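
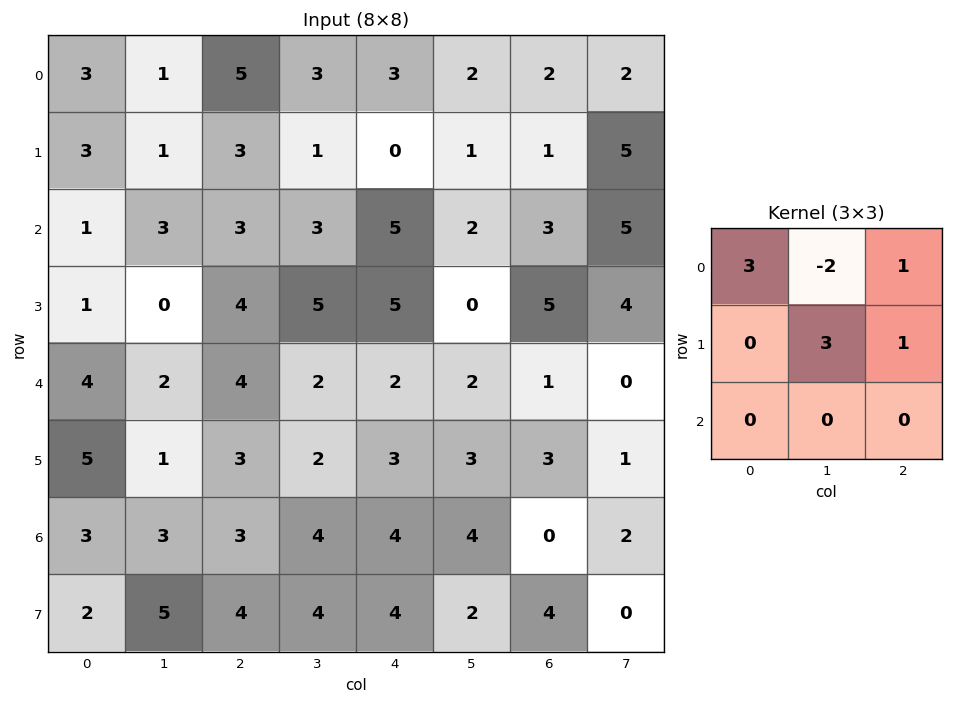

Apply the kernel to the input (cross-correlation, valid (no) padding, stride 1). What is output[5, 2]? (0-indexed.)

The receptive field on the input at this output position is [3 2 3 / 3 4 4 / 4 4 4]. Elementwise product with the kernel and sum: 3·3 + 2·-2 + 3·1 + 4·3 + 4·1.

24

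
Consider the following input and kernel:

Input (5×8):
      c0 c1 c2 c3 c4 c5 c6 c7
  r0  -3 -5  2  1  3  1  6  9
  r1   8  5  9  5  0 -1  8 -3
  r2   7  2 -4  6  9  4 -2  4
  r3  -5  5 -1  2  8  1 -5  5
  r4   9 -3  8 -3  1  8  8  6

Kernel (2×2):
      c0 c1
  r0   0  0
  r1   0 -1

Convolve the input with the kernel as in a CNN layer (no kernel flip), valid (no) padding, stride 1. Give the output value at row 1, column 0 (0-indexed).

The receptive field on the input at this output position is [8 5 / 7 2]. Elementwise product with the kernel and sum: 2·-1.

-2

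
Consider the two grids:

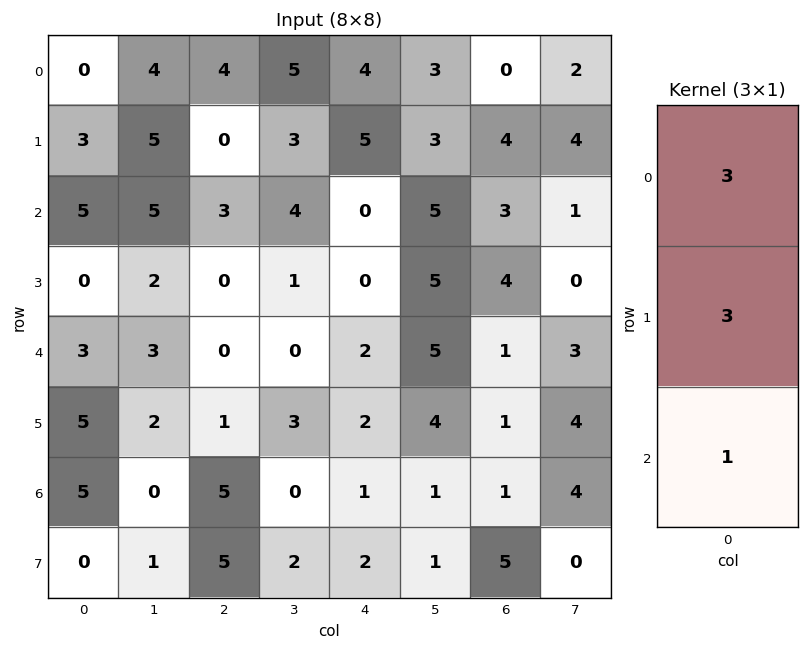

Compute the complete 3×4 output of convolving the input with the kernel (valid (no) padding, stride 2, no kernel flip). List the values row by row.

14 15 27 15
18 9 2 22
29 8 13 7

Output[0,0]: The receptive field on the input at this output position is [0 / 3 / 5]. Elementwise product with the kernel and sum: 0·3 + 3·3 + 5·1.
Output[0,1]: The receptive field on the input at this output position is [4 / 0 / 3]. Elementwise product with the kernel and sum: 4·3 + 0·3 + 3·1.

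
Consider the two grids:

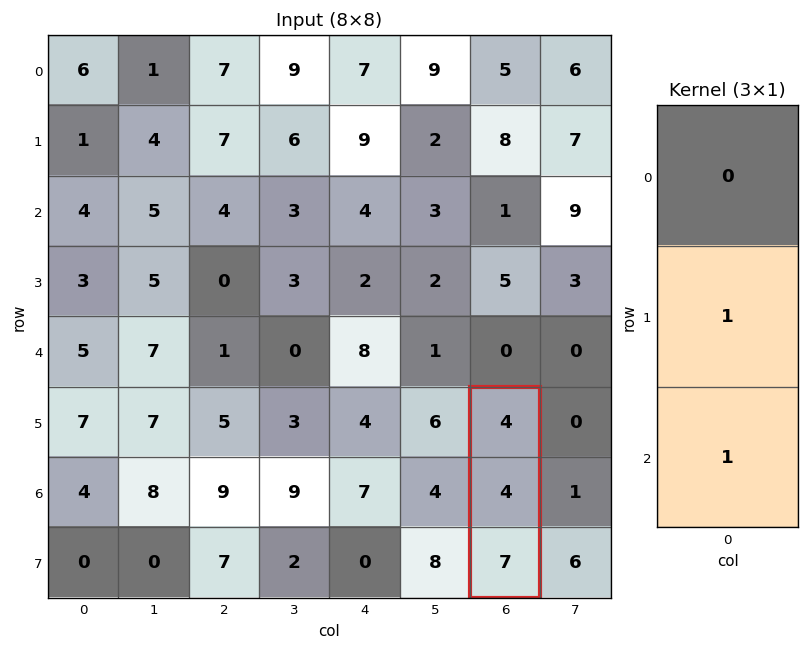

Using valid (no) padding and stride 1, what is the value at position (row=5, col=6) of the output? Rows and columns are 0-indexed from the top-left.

11

The receptive field on the input at this output position is [4 / 4 / 7]. Elementwise product with the kernel and sum: 4·1 + 7·1.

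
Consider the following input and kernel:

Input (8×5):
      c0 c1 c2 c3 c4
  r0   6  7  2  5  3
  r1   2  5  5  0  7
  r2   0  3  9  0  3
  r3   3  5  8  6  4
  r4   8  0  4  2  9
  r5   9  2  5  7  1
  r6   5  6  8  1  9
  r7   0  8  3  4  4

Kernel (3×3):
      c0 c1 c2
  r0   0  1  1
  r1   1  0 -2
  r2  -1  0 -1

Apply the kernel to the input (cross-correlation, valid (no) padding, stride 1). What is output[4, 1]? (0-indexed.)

-13

The receptive field on the input at this output position is [0 4 2 / 2 5 7 / 6 8 1]. Elementwise product with the kernel and sum: 4·1 + 2·1 + 2·1 + 7·-2 + 6·-1 + 1·-1.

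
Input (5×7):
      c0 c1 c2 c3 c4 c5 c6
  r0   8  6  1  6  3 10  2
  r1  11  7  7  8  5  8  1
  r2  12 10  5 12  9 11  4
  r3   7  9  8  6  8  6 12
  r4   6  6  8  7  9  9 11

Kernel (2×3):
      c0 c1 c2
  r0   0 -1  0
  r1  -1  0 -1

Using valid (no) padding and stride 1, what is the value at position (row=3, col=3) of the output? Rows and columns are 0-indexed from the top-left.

The receptive field on the input at this output position is [6 8 6 / 7 9 9]. Elementwise product with the kernel and sum: 8·-1 + 7·-1 + 9·-1.

-24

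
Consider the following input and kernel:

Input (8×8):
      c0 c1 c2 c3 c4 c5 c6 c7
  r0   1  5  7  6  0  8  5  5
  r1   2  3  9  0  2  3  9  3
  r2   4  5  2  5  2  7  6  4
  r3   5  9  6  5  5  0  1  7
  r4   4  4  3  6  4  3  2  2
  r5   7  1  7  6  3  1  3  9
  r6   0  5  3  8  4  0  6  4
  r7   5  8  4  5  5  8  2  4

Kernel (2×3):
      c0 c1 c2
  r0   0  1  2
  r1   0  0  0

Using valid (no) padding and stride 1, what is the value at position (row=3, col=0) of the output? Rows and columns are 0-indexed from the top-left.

The receptive field on the input at this output position is [5 9 6 / 4 4 3]. Elementwise product with the kernel and sum: 9·1 + 6·2.

21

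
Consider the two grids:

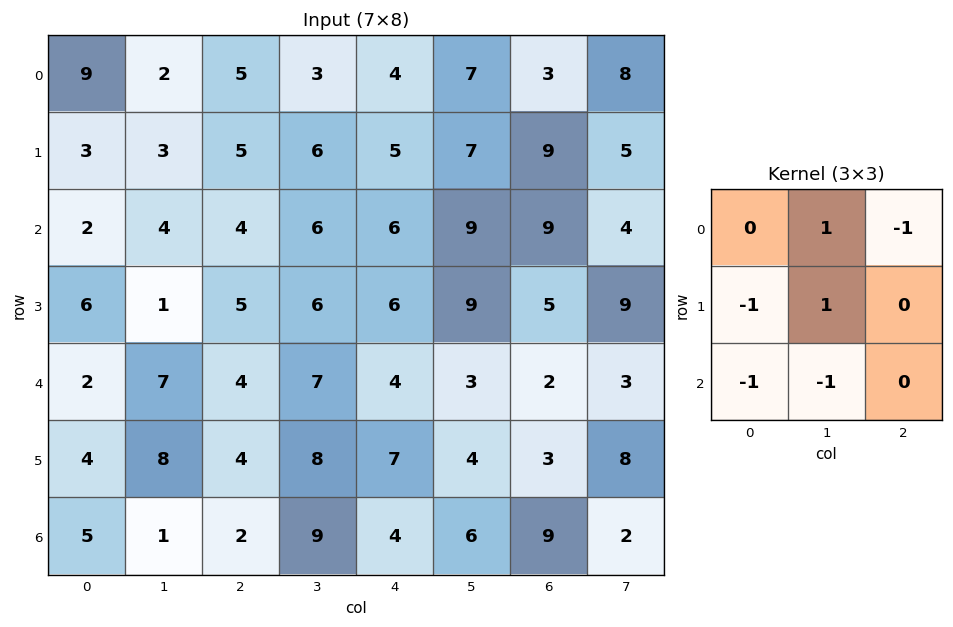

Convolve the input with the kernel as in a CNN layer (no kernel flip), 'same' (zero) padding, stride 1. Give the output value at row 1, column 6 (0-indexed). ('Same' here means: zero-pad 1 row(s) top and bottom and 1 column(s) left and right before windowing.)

-21

The receptive field on the zero-padded input at this output position is [7 3 8 / 7 9 5 / 9 9 4]. Elementwise product with the kernel and sum: 3·1 + 8·-1 + 7·-1 + 9·1 + 9·-1 + 9·-1.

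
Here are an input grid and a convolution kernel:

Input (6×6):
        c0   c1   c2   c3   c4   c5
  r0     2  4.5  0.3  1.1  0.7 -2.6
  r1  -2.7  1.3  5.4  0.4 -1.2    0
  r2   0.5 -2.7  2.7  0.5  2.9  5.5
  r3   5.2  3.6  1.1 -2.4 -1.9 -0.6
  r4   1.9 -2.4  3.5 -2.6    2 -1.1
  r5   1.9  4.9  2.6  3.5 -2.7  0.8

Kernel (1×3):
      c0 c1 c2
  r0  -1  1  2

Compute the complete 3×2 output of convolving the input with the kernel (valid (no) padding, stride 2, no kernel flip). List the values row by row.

Output[0,0]: The receptive field on the input at this output position is [2 4.5 0.3]. Elementwise product with the kernel and sum: 2·-1 + 4.5·1 + 0.3·2.

3.1 2.2
2.2 3.6
2.7 -2.1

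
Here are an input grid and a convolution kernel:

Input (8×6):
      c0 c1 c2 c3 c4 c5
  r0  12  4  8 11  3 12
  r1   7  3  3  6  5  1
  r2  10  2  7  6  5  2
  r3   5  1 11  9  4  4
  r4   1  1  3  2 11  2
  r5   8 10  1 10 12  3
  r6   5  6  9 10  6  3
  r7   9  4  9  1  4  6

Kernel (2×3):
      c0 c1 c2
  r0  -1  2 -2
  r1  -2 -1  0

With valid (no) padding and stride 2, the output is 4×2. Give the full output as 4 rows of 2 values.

Output[0,0]: The receptive field on the input at this output position is [12 4 8 / 7 3 3]. Elementwise product with the kernel and sum: 12·-1 + 4·2 + 8·-2 + 7·-2 + 3·-1.
Output[0,1]: The receptive field on the input at this output position is [8 11 3 / 3 6 5]. Elementwise product with the kernel and sum: 8·-1 + 11·2 + 3·-2 + 3·-2 + 6·-1.

-37 -4
-31 -36
-31 -33
-33 -20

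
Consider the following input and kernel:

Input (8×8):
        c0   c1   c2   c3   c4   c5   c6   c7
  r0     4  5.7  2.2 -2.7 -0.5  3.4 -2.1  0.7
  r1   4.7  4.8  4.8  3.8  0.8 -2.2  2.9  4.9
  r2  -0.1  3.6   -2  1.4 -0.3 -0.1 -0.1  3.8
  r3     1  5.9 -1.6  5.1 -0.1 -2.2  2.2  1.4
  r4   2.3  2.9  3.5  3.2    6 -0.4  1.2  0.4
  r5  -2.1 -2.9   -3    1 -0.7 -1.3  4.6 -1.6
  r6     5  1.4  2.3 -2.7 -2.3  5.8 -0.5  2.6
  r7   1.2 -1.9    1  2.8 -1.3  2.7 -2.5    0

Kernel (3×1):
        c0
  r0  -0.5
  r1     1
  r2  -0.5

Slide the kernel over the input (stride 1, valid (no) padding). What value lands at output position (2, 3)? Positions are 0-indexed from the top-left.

2.8

The receptive field on the input at this output position is [1.4 / 5.1 / 3.2]. Elementwise product with the kernel and sum: 1.4·-0.5 + 5.1·1 + 3.2·-0.5.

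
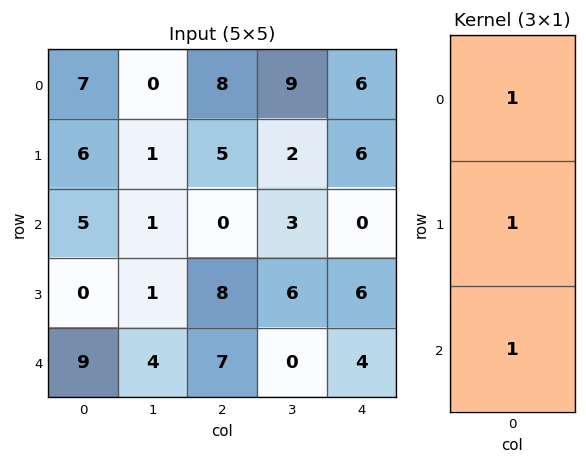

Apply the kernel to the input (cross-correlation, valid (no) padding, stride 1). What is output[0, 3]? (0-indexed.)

The receptive field on the input at this output position is [9 / 2 / 3]. Elementwise product with the kernel and sum: 9·1 + 2·1 + 3·1.

14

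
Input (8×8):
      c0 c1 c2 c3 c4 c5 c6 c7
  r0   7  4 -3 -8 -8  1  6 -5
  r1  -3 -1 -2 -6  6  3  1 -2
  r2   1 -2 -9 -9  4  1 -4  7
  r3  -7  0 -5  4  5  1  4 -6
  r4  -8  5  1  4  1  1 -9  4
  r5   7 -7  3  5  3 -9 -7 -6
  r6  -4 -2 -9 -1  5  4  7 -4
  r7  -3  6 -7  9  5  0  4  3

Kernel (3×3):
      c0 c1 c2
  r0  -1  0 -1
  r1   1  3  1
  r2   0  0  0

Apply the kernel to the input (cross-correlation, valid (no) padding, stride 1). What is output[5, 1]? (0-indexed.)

-28

The receptive field on the input at this output position is [-7 3 5 / -2 -9 -1 / 6 -7 9]. Elementwise product with the kernel and sum: -7·-1 + 5·-1 + -2·1 + -9·3 + -1·1.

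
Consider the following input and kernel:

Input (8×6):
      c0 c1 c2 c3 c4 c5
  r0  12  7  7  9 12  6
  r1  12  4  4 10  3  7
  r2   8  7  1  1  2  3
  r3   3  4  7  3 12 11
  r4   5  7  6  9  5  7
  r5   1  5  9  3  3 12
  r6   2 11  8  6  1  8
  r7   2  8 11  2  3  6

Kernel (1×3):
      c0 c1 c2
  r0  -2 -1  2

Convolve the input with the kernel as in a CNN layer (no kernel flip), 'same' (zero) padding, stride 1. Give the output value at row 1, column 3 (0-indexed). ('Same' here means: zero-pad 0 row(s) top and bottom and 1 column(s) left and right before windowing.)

-12

The receptive field on the zero-padded input at this output position is [4 10 3]. Elementwise product with the kernel and sum: 4·-2 + 10·-1 + 3·2.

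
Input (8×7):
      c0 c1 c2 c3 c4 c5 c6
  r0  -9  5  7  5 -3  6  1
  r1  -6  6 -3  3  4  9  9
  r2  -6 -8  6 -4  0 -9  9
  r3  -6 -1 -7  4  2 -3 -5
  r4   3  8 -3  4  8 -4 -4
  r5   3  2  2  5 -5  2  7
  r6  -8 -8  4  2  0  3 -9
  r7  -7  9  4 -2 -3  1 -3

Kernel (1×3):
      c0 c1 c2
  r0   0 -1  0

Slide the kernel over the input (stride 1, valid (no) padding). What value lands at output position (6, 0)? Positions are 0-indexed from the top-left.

8

The receptive field on the input at this output position is [-8 -8 4]. Elementwise product with the kernel and sum: -8·-1.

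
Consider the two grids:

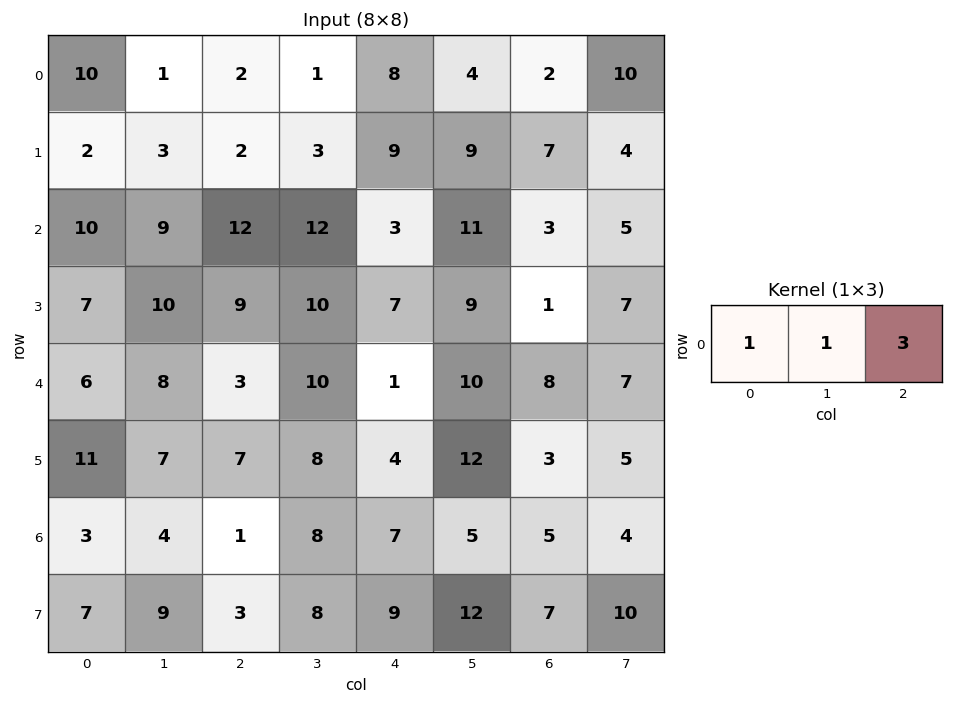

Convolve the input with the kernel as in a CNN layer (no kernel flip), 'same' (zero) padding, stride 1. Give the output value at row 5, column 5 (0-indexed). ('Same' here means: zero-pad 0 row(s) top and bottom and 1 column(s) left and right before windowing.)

The receptive field on the zero-padded input at this output position is [4 12 3]. Elementwise product with the kernel and sum: 4·1 + 12·1 + 3·3.

25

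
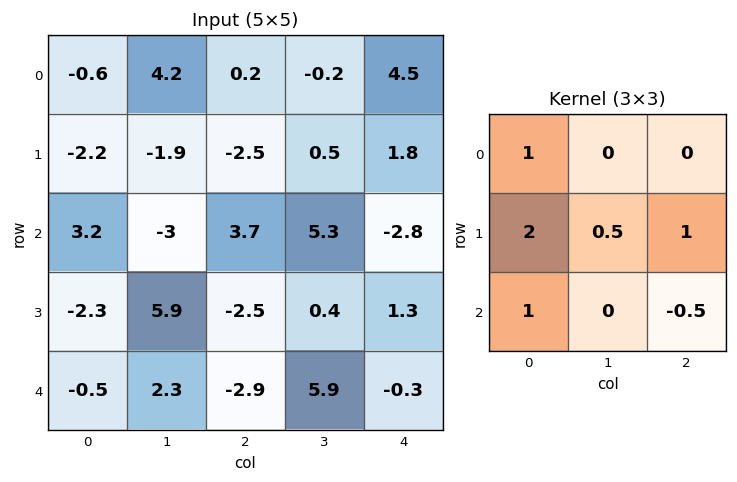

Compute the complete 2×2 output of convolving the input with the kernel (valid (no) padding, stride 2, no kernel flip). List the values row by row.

-7.1 2.35
0 -2.55

Output[0,0]: The receptive field on the input at this output position is [-0.6 4.2 0.2 / -2.2 -1.9 -2.5 / 3.2 -3 3.7]. Elementwise product with the kernel and sum: -0.6·1 + -2.2·2 + -1.9·0.5 + -2.5·1 + 3.2·1 + 3.7·-0.5.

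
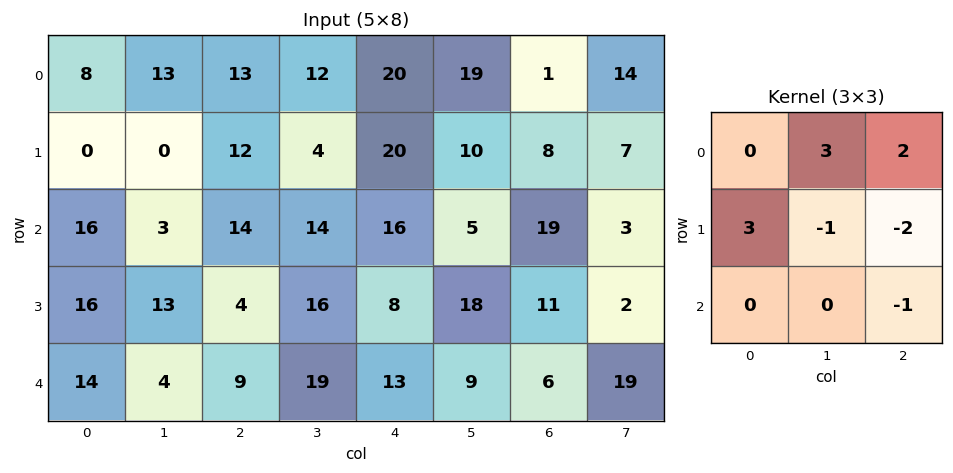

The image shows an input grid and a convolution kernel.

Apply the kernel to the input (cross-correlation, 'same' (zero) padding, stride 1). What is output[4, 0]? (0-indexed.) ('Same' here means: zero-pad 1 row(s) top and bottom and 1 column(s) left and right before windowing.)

52

The receptive field on the zero-padded input at this output position is [0 16 13 / 0 14 4 / 0 0 0]. Elementwise product with the kernel and sum: 16·3 + 13·2 + 0·3 + 14·-1 + 4·-2 + 0·-1.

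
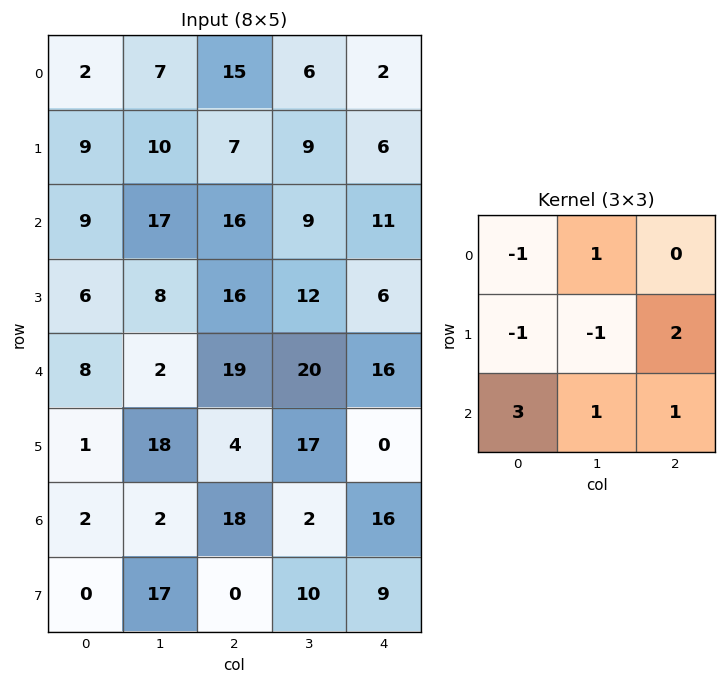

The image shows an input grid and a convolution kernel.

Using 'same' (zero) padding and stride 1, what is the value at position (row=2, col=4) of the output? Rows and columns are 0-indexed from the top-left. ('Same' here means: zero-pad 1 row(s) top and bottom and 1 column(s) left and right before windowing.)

19

The receptive field on the zero-padded input at this output position is [9 6 0 / 9 11 0 / 12 6 0]. Elementwise product with the kernel and sum: 9·-1 + 6·1 + 9·-1 + 11·-1 + 0·2 + 12·3 + 6·1 + 0·1.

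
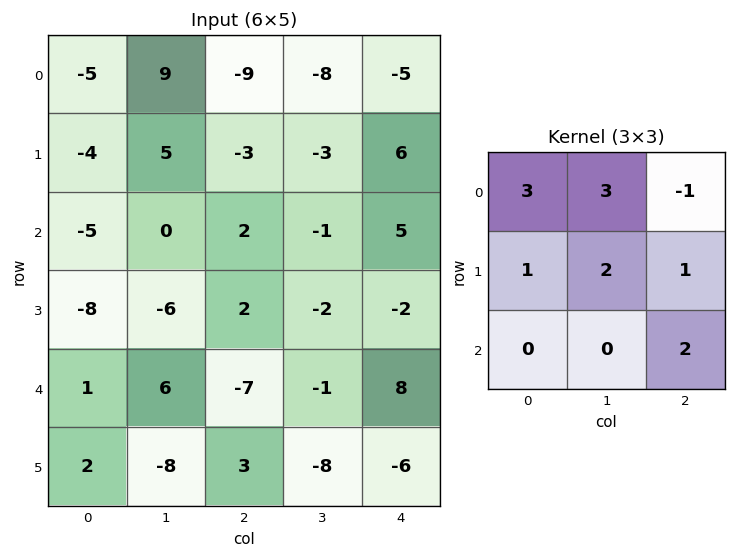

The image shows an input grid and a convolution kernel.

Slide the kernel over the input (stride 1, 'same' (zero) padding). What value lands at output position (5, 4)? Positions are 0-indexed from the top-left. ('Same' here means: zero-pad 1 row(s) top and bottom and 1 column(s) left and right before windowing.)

1

The receptive field on the zero-padded input at this output position is [-1 8 0 / -8 -6 0 / 0 0 0]. Elementwise product with the kernel and sum: -1·3 + 8·3 + 0·-1 + -8·1 + -6·2 + 0·1 + 0·2.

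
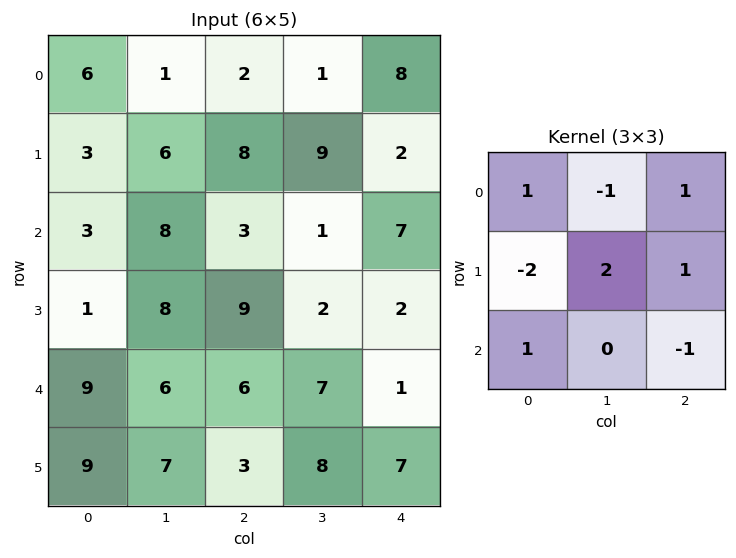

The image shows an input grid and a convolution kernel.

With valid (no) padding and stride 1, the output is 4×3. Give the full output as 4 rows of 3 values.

Output[0,0]: The receptive field on the input at this output position is [6 1 2 / 3 6 8 / 3 8 3]. Elementwise product with the kernel and sum: 6·1 + 1·-1 + 2·1 + 3·-2 + 6·2 + 8·1 + 3·1 + 3·-1.

21 20 9
10 4 11
24 9 2
8 7 8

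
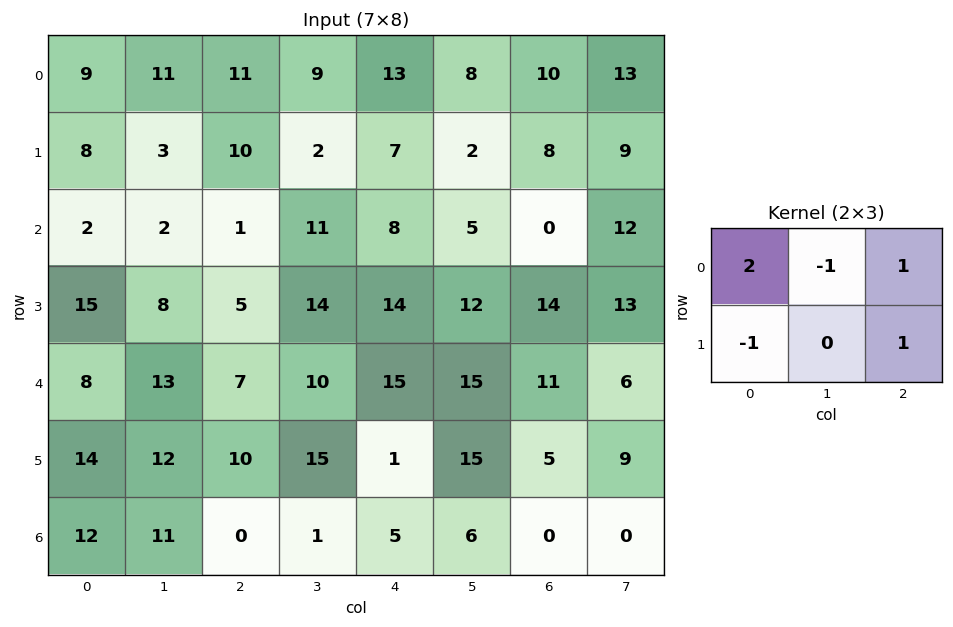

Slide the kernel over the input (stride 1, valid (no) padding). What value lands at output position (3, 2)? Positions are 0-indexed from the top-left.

The receptive field on the input at this output position is [5 14 14 / 7 10 15]. Elementwise product with the kernel and sum: 5·2 + 14·-1 + 14·1 + 7·-1 + 15·1.

18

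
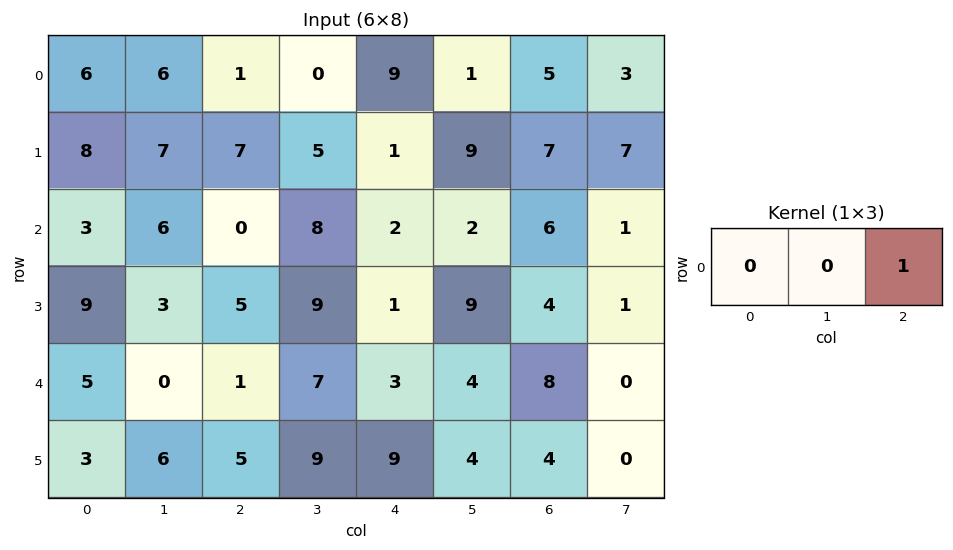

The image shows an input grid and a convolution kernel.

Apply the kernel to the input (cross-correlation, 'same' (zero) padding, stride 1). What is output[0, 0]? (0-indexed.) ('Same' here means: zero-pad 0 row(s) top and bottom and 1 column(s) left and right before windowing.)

The receptive field on the zero-padded input at this output position is [0 6 6]. Elementwise product with the kernel and sum: 6·1.

6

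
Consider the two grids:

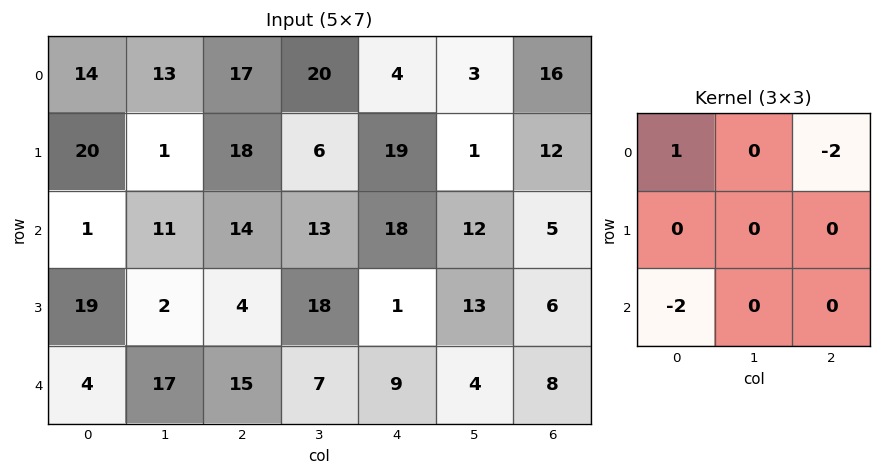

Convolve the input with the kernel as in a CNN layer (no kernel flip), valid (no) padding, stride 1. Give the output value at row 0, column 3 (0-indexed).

The receptive field on the input at this output position is [20 4 3 / 6 19 1 / 13 18 12]. Elementwise product with the kernel and sum: 20·1 + 3·-2 + 13·-2.

-12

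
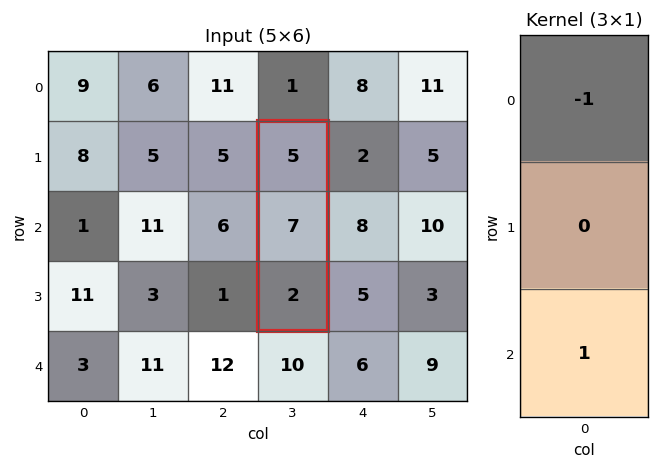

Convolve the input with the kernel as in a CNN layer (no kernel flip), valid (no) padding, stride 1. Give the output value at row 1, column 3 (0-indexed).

-3

The receptive field on the input at this output position is [5 / 7 / 2]. Elementwise product with the kernel and sum: 5·-1 + 2·1.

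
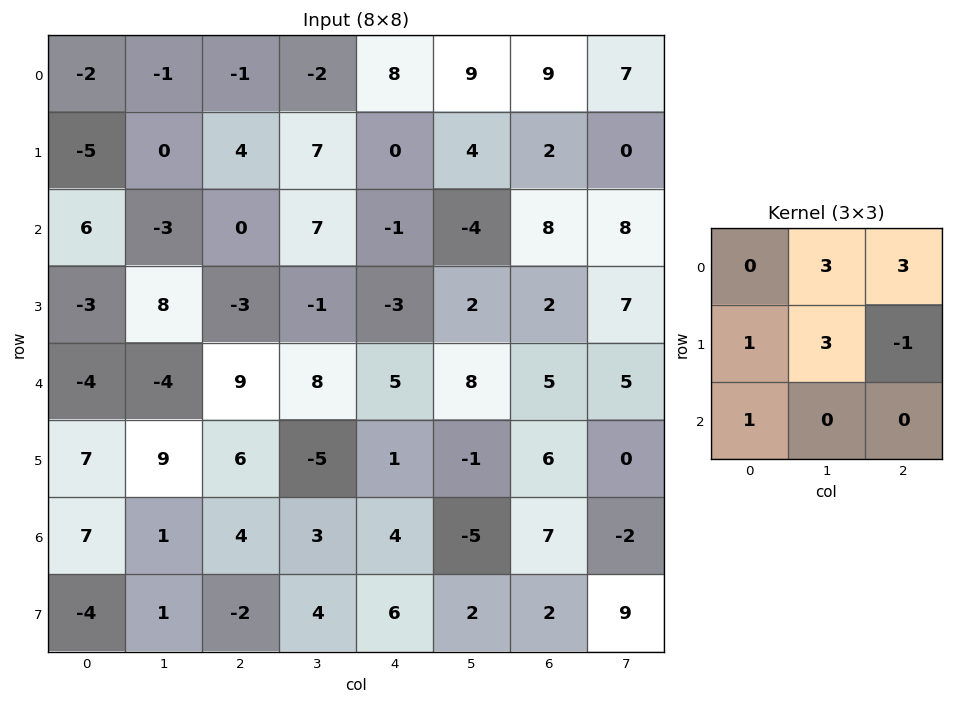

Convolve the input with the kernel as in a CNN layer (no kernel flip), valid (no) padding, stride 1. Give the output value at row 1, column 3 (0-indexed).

The receptive field on the input at this output position is [7 0 4 / 7 -1 -4 / -1 -3 2]. Elementwise product with the kernel and sum: 0·3 + 4·3 + 7·1 + -1·3 + -4·-1 + -1·1.

19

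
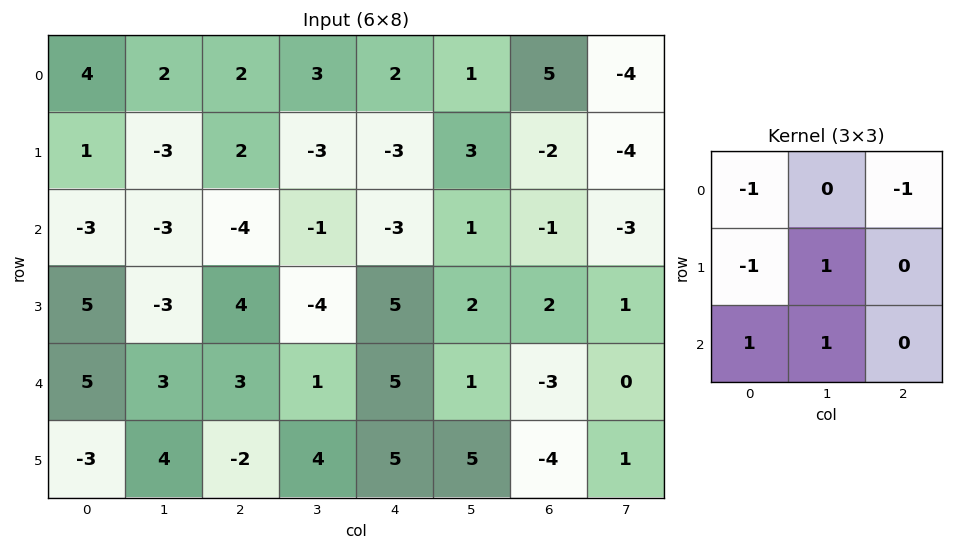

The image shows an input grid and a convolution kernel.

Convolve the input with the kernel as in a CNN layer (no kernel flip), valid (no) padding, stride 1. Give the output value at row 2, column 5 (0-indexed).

0

The receptive field on the input at this output position is [1 -1 -3 / 2 2 1 / 1 -3 0]. Elementwise product with the kernel and sum: 1·-1 + -3·-1 + 2·-1 + 2·1 + 1·1 + -3·1.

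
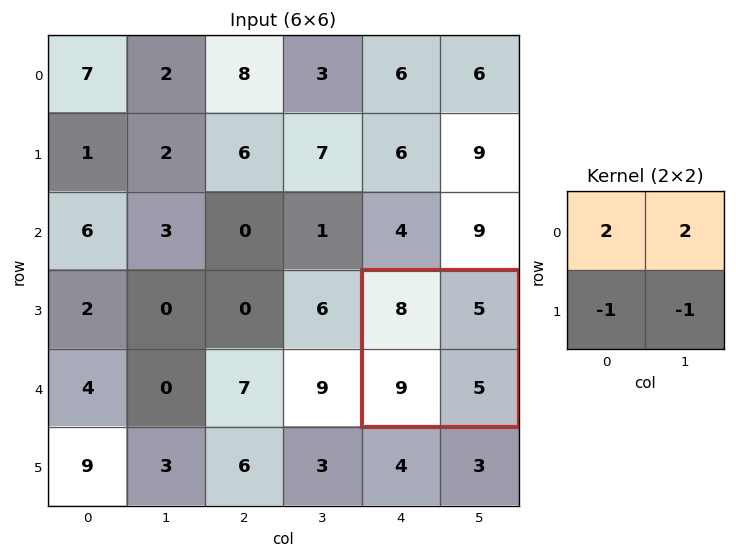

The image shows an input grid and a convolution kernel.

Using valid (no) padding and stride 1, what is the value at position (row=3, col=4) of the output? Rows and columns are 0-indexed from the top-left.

The receptive field on the input at this output position is [8 5 / 9 5]. Elementwise product with the kernel and sum: 8·2 + 5·2 + 9·-1 + 5·-1.

12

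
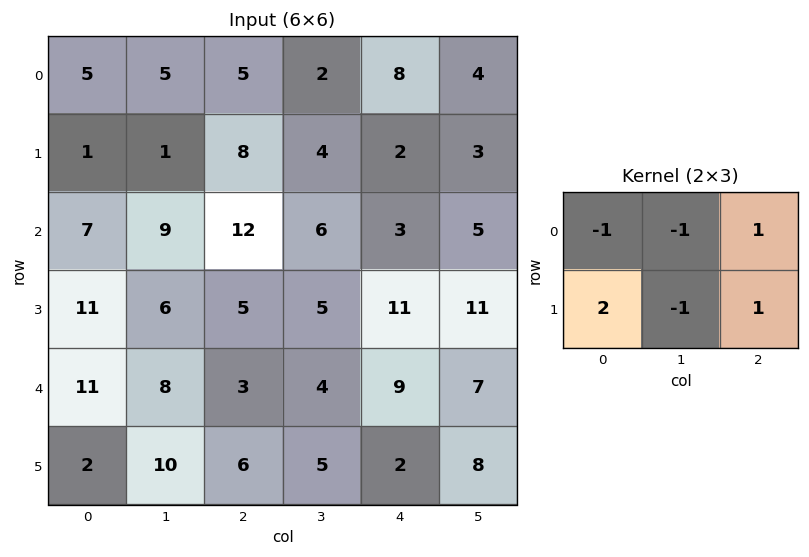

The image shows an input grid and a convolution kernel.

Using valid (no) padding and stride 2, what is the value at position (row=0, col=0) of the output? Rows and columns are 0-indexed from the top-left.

4

The receptive field on the input at this output position is [5 5 5 / 1 1 8]. Elementwise product with the kernel and sum: 5·-1 + 5·-1 + 5·1 + 1·2 + 1·-1 + 8·1.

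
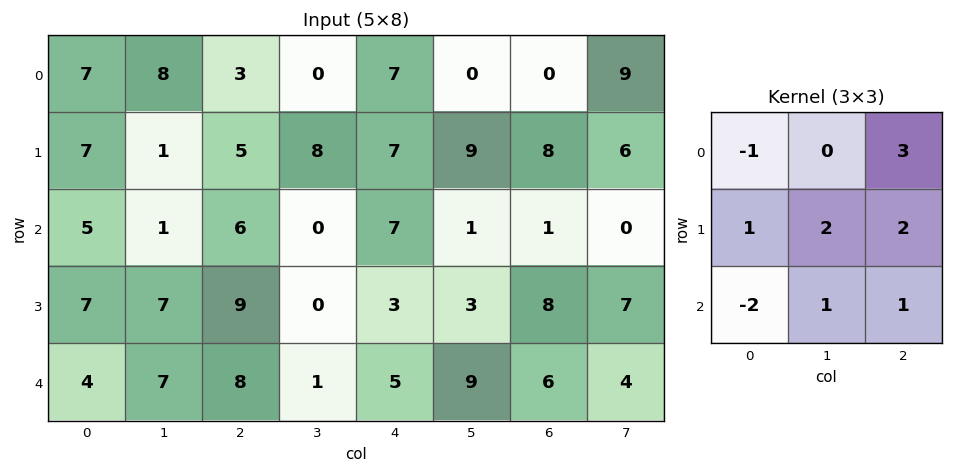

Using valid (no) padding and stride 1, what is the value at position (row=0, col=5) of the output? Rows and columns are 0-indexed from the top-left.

The receptive field on the input at this output position is [0 0 9 / 9 8 6 / 1 1 0]. Elementwise product with the kernel and sum: 0·-1 + 9·3 + 9·1 + 8·2 + 6·2 + 1·-2 + 1·1 + 0·1.

63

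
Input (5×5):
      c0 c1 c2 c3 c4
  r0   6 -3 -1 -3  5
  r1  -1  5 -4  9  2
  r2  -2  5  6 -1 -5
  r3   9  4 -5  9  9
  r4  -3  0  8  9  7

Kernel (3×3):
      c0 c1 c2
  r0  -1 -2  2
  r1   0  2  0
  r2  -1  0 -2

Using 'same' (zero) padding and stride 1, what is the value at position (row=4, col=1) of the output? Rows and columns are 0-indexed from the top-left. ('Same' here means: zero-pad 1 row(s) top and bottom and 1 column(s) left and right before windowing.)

The receptive field on the zero-padded input at this output position is [9 4 -5 / -3 0 8 / 0 0 0]. Elementwise product with the kernel and sum: 9·-1 + 4·-2 + -5·2 + 0·2 + 0·-1 + 0·-2.

-27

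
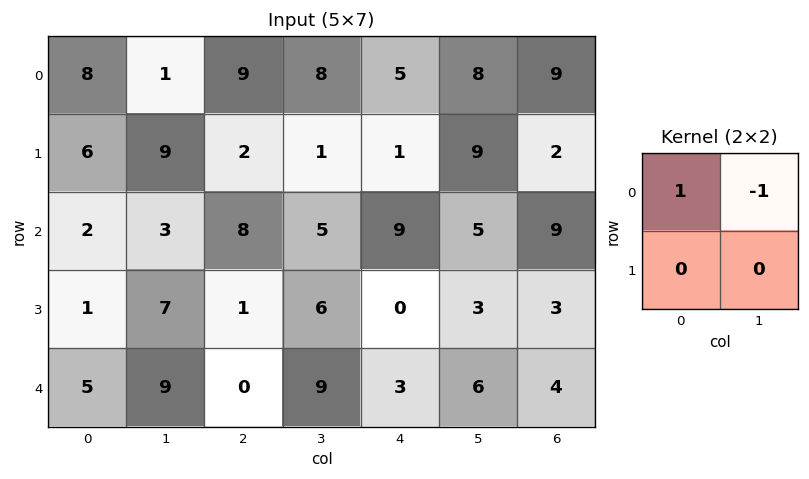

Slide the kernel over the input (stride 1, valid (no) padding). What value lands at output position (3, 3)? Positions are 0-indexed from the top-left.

The receptive field on the input at this output position is [6 0 / 9 3]. Elementwise product with the kernel and sum: 6·1 + 0·-1.

6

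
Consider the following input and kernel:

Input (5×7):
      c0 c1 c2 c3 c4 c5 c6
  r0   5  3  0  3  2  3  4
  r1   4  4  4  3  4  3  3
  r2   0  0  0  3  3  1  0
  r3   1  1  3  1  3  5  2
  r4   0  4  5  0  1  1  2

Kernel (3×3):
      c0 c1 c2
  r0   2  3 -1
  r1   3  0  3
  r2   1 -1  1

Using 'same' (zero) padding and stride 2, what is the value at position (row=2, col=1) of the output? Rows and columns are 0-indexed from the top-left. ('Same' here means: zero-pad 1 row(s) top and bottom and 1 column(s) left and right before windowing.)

The receptive field on the zero-padded input at this output position is [1 3 1 / 4 5 0 / 0 0 0]. Elementwise product with the kernel and sum: 1·2 + 3·3 + 1·-1 + 4·3 + 0·3 + 0·1 + 0·-1 + 0·1.

22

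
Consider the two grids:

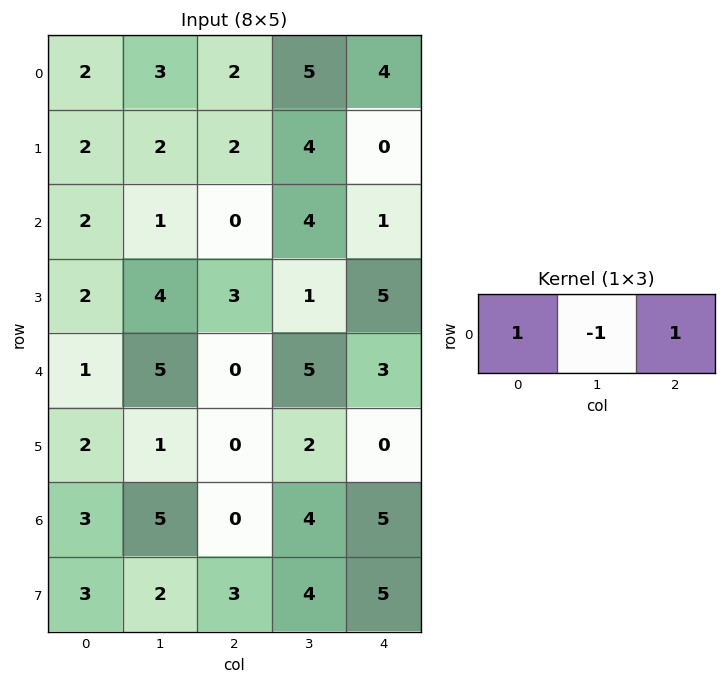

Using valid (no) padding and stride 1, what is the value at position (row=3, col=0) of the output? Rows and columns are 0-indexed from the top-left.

1

The receptive field on the input at this output position is [2 4 3]. Elementwise product with the kernel and sum: 2·1 + 4·-1 + 3·1.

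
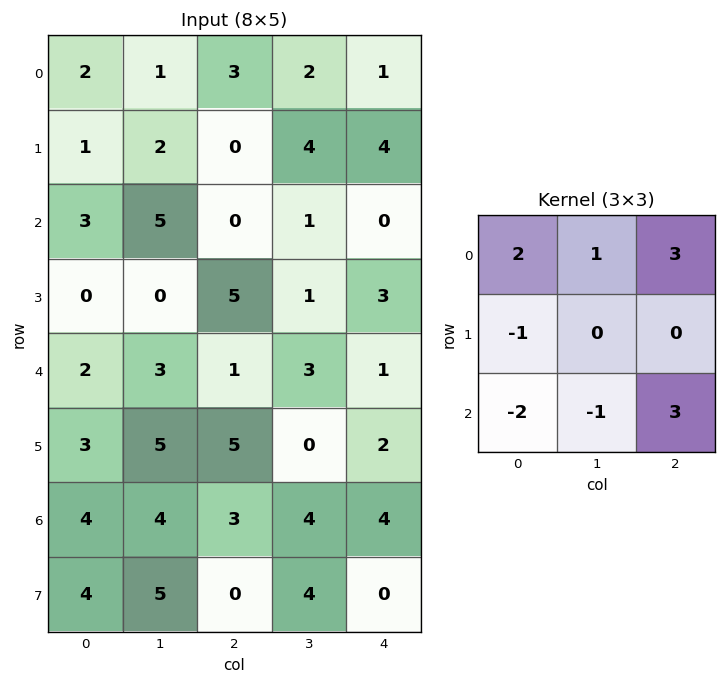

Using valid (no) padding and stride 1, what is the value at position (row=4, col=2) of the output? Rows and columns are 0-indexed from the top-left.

The receptive field on the input at this output position is [1 3 1 / 5 0 2 / 3 4 4]. Elementwise product with the kernel and sum: 1·2 + 3·1 + 1·3 + 5·-1 + 3·-2 + 4·-1 + 4·3.

5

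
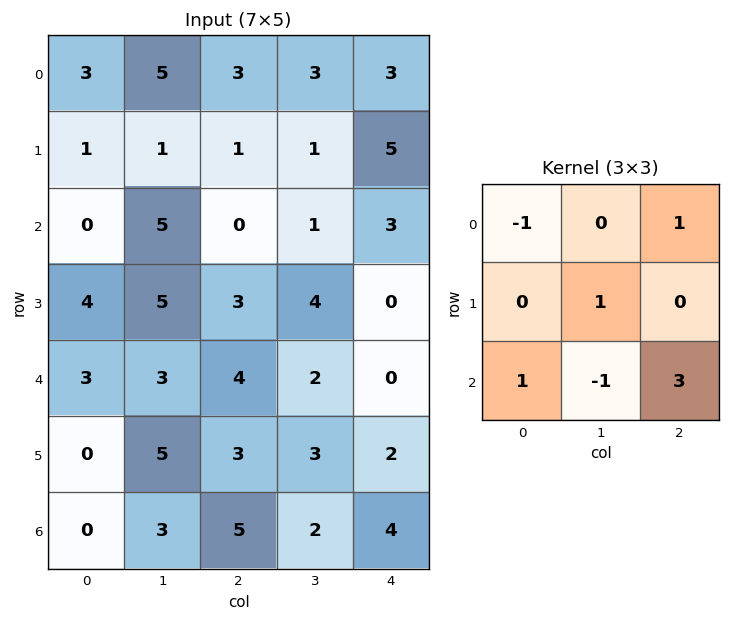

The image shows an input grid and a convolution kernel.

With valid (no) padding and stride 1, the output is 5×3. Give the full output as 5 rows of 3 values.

Output[0,0]: The receptive field on the input at this output position is [3 5 3 / 1 1 1 / 0 5 0]. Elementwise product with the kernel and sum: 3·-1 + 3·1 + 1·1 + 0·1 + 5·-1 + 0·3.
Output[0,1]: The receptive field on the input at this output position is [5 3 3 / 1 1 1 / 5 0 1]. Elementwise product with the kernel and sum: 5·-1 + 3·1 + 1·1 + 5·1 + 0·-1 + 1·3.

-4 7 9
13 14 4
17 4 9
6 14 5
18 6 14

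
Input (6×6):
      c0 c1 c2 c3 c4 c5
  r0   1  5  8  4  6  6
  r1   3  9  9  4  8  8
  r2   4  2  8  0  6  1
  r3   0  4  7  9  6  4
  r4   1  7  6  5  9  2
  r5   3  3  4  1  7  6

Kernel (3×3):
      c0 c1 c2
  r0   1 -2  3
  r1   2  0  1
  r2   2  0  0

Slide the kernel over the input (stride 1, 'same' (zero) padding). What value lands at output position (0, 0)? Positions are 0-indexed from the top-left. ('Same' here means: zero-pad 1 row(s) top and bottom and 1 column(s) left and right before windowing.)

The receptive field on the zero-padded input at this output position is [0 0 0 / 0 1 5 / 0 3 9]. Elementwise product with the kernel and sum: 0·1 + 0·-2 + 0·3 + 0·2 + 5·1 + 0·2.

5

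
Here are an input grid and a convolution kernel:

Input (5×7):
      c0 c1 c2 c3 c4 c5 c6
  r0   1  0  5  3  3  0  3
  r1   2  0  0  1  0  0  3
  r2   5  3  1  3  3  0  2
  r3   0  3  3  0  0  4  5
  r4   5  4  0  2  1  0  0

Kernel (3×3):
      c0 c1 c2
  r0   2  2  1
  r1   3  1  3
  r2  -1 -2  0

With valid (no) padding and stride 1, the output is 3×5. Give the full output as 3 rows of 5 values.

2 11 13 6 15
19 11 14 14 10
16 19 16 20 26

Output[0,0]: The receptive field on the input at this output position is [1 0 5 / 2 0 0 / 5 3 1]. Elementwise product with the kernel and sum: 1·2 + 0·2 + 5·1 + 2·3 + 0·1 + 0·3 + 5·-1 + 3·-2.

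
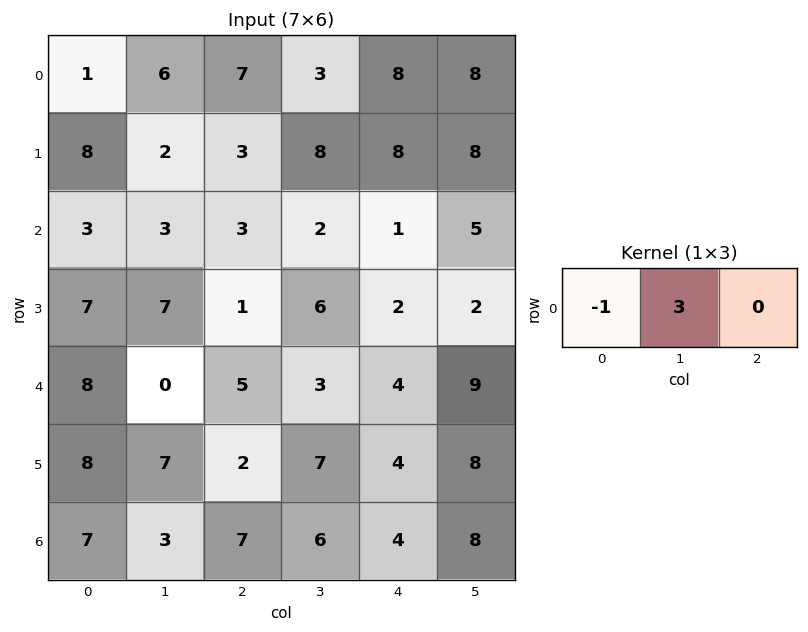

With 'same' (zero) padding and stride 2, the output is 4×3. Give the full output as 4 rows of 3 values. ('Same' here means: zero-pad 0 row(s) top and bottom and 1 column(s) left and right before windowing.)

Output[0,0]: The receptive field on the zero-padded input at this output position is [0 1 6]. Elementwise product with the kernel and sum: 0·-1 + 1·3.

3 15 21
9 6 1
24 15 9
21 18 6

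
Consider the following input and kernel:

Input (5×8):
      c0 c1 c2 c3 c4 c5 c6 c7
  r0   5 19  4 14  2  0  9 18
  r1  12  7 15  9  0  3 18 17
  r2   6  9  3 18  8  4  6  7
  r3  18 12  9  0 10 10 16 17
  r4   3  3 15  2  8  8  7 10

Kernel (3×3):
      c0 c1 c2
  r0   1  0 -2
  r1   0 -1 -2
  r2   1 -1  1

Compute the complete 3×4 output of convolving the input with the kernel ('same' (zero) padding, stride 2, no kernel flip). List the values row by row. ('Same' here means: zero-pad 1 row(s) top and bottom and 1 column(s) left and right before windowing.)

-48 -31 10 -43
-44 -47 -13 -40
-33 -7 -44 -51

Output[0,0]: The receptive field on the zero-padded input at this output position is [0 0 0 / 0 5 19 / 0 12 7]. Elementwise product with the kernel and sum: 0·1 + 0·-2 + 5·-1 + 19·-2 + 0·1 + 12·-1 + 7·1.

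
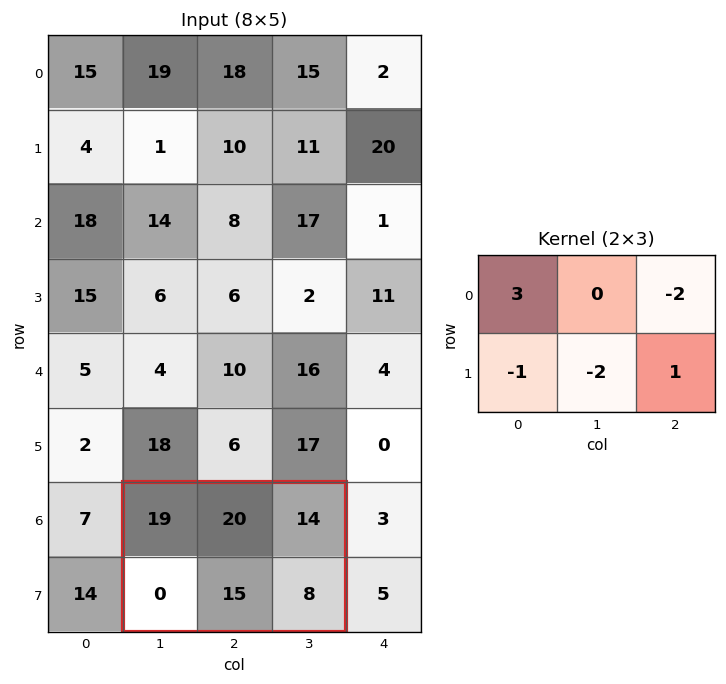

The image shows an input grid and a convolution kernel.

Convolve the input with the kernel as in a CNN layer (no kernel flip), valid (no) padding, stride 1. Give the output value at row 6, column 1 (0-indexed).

7

The receptive field on the input at this output position is [19 20 14 / 0 15 8]. Elementwise product with the kernel and sum: 19·3 + 14·-2 + 0·-1 + 15·-2 + 8·1.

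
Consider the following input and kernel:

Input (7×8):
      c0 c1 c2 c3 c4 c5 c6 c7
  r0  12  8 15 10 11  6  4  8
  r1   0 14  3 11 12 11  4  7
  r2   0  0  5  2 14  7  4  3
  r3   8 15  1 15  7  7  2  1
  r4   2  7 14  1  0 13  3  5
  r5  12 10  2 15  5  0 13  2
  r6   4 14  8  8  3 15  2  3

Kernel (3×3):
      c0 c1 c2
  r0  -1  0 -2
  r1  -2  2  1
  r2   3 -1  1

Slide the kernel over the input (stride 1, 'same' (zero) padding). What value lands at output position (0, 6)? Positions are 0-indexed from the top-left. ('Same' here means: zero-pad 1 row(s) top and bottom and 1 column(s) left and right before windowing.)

40

The receptive field on the zero-padded input at this output position is [0 0 0 / 6 4 8 / 11 4 7]. Elementwise product with the kernel and sum: 0·-1 + 0·-2 + 6·-2 + 4·2 + 8·1 + 11·3 + 4·-1 + 7·1.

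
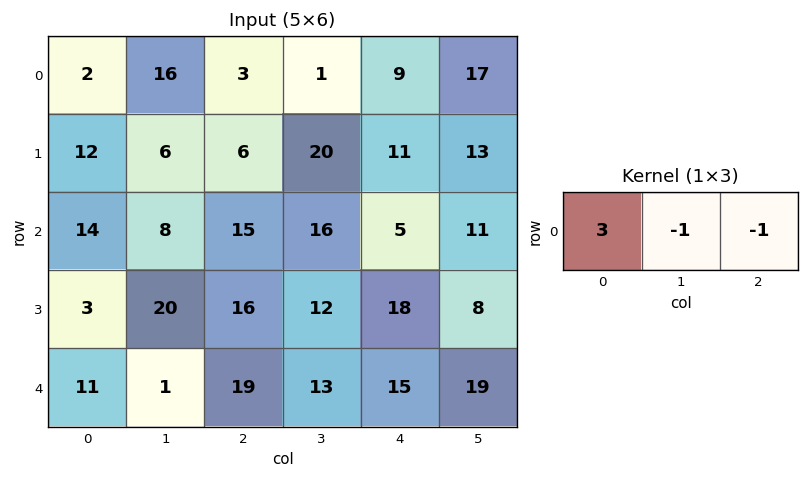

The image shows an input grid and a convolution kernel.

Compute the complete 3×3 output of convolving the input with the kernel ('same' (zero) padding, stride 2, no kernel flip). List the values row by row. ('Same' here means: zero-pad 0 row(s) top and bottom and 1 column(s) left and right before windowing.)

-18 44 -23
-22 -7 32
-12 -29 5

Output[0,0]: The receptive field on the zero-padded input at this output position is [0 2 16]. Elementwise product with the kernel and sum: 0·3 + 2·-1 + 16·-1.
Output[0,1]: The receptive field on the zero-padded input at this output position is [16 3 1]. Elementwise product with the kernel and sum: 16·3 + 3·-1 + 1·-1.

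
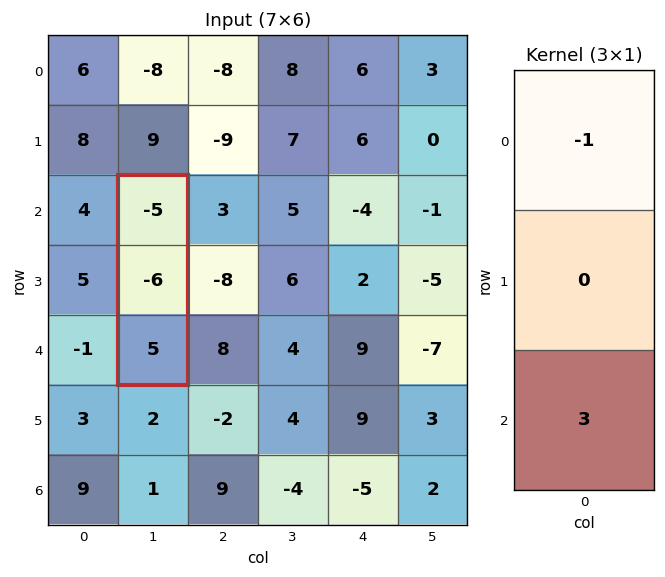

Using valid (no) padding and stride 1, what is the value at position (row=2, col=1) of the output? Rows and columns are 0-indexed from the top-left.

20

The receptive field on the input at this output position is [-5 / -6 / 5]. Elementwise product with the kernel and sum: -5·-1 + 5·3.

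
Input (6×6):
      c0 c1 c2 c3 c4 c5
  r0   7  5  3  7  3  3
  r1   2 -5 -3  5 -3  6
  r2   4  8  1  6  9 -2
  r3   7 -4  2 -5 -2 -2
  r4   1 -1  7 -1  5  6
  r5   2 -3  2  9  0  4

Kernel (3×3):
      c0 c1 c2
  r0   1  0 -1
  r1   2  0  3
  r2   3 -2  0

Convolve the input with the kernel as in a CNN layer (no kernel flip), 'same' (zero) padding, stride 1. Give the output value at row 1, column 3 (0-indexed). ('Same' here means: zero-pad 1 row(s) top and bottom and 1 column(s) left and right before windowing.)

-24

The receptive field on the zero-padded input at this output position is [3 7 3 / -3 5 -3 / 1 6 9]. Elementwise product with the kernel and sum: 3·1 + 3·-1 + -3·2 + -3·3 + 1·3 + 6·-2.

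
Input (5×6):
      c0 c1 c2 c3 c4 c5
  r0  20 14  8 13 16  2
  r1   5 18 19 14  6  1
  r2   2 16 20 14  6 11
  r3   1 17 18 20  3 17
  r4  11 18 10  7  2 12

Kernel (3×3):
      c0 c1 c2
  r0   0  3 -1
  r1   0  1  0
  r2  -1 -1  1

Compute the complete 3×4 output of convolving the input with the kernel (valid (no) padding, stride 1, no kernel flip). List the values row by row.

Output[0,0]: The receptive field on the input at this output position is [20 14 8 / 5 18 19 / 2 16 20]. Elementwise product with the kernel and sum: 14·3 + 8·-1 + 18·1 + 2·-1 + 16·-1 + 20·1.
Output[0,1]: The receptive field on the input at this output position is [14 8 13 / 18 19 14 / 16 20 14]. Elementwise product with the kernel and sum: 8·3 + 13·-1 + 19·1 + 16·-1 + 20·-1 + 14·1.

54 8 9 43
51 48 15 17
26 43 41 13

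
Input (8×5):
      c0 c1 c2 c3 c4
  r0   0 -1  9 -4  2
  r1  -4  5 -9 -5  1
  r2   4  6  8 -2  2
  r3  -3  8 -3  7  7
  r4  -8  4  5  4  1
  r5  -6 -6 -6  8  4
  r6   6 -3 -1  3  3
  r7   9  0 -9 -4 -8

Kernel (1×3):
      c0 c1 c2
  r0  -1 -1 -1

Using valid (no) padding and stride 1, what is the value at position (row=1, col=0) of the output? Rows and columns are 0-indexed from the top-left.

8

The receptive field on the input at this output position is [-4 5 -9]. Elementwise product with the kernel and sum: -4·-1 + 5·-1 + -9·-1.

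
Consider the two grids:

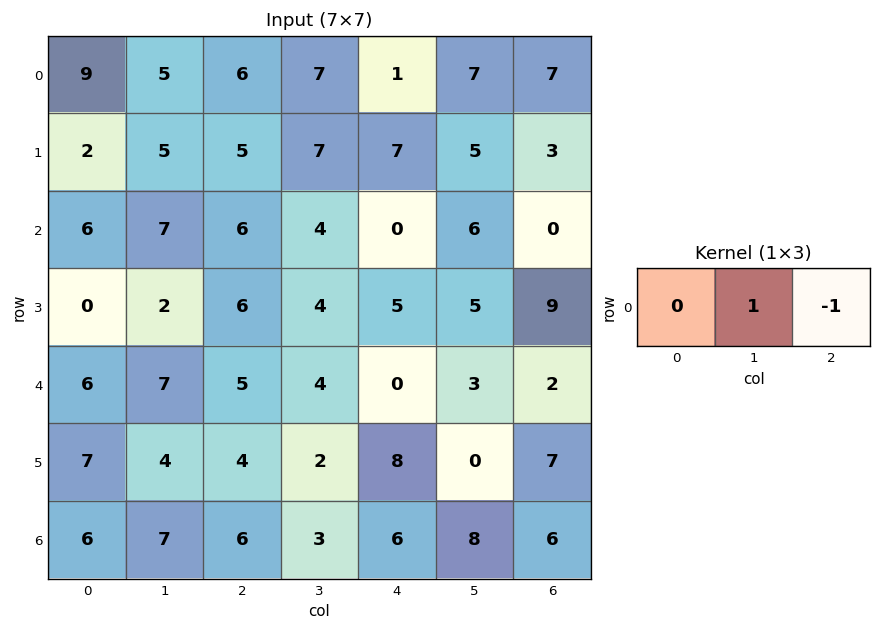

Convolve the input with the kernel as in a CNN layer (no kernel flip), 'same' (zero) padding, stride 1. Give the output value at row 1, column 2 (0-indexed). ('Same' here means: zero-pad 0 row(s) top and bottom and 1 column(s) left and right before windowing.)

-2

The receptive field on the zero-padded input at this output position is [5 5 7]. Elementwise product with the kernel and sum: 5·1 + 7·-1.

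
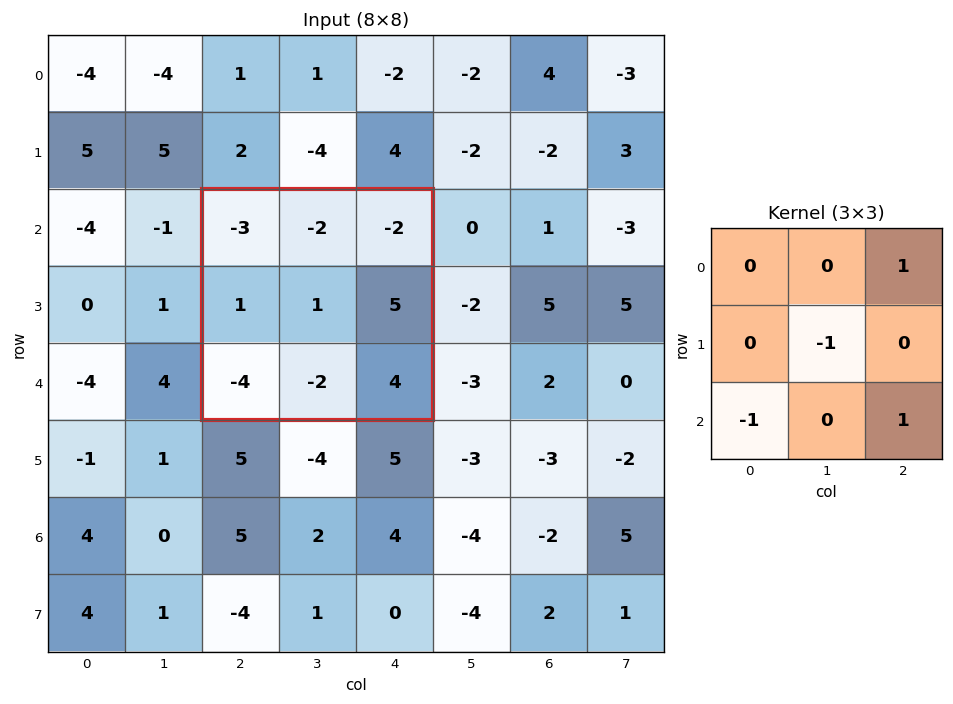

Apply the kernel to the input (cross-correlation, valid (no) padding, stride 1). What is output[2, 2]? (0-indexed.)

5

The receptive field on the input at this output position is [-3 -2 -2 / 1 1 5 / -4 -2 4]. Elementwise product with the kernel and sum: -2·1 + 1·-1 + -4·-1 + 4·1.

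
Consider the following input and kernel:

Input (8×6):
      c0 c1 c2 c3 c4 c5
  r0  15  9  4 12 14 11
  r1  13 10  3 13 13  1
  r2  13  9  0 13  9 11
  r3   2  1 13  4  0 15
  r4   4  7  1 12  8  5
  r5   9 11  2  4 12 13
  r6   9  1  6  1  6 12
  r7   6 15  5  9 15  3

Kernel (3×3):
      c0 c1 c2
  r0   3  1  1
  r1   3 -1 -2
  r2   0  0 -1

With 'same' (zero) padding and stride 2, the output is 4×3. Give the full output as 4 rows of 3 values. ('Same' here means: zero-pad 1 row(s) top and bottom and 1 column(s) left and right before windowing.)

-43 -14 -1
-9 43 46
-26 12 32
-6 25 7

Output[0,0]: The receptive field on the zero-padded input at this output position is [0 0 0 / 0 15 9 / 0 13 10]. Elementwise product with the kernel and sum: 0·3 + 0·1 + 0·1 + 0·3 + 15·-1 + 9·-2 + 10·-1.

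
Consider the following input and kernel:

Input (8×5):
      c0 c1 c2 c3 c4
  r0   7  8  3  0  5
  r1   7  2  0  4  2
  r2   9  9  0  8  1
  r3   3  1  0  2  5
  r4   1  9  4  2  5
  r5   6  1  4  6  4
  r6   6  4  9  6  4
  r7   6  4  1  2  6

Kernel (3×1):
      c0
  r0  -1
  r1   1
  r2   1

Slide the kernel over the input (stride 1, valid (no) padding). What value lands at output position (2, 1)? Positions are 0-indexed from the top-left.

1

The receptive field on the input at this output position is [9 / 1 / 9]. Elementwise product with the kernel and sum: 9·-1 + 1·1 + 9·1.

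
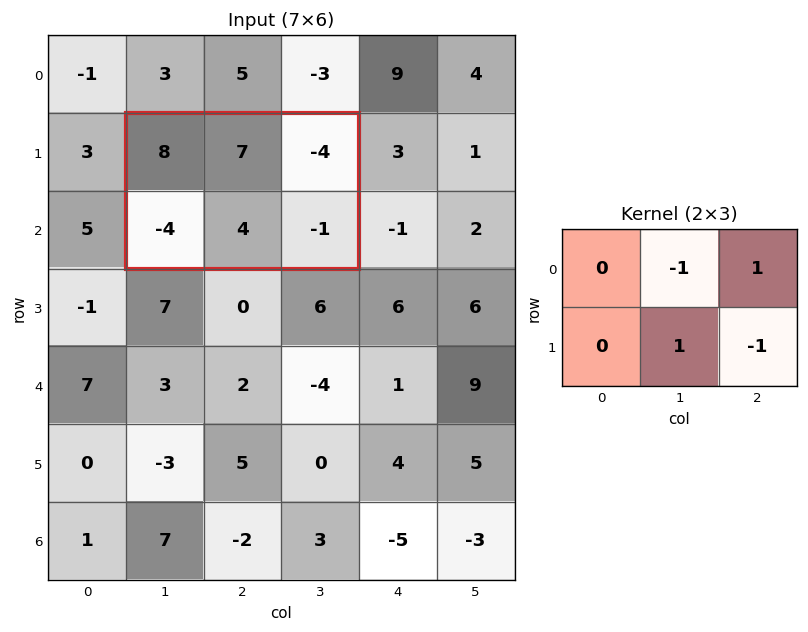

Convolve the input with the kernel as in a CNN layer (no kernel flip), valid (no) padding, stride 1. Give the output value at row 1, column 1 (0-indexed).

-6

The receptive field on the input at this output position is [8 7 -4 / -4 4 -1]. Elementwise product with the kernel and sum: 7·-1 + -4·1 + 4·1 + -1·-1.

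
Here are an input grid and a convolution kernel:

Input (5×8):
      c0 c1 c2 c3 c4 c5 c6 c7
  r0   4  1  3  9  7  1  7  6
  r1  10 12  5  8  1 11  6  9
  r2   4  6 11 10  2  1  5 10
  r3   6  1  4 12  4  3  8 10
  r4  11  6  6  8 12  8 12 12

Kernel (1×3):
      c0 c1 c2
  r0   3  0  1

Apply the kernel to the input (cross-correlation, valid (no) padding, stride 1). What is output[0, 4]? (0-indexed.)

The receptive field on the input at this output position is [7 1 7]. Elementwise product with the kernel and sum: 7·3 + 7·1.

28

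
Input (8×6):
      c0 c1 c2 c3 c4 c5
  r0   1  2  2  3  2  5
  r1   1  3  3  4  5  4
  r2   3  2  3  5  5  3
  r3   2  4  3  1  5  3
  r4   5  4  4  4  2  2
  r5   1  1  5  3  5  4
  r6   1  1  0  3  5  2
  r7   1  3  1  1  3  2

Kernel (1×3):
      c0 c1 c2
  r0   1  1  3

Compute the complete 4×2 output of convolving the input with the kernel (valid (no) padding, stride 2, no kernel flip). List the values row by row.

9 11
14 23
21 14
2 18

Output[0,0]: The receptive field on the input at this output position is [1 2 2]. Elementwise product with the kernel and sum: 1·1 + 2·1 + 2·3.
Output[0,1]: The receptive field on the input at this output position is [2 3 2]. Elementwise product with the kernel and sum: 2·1 + 3·1 + 2·3.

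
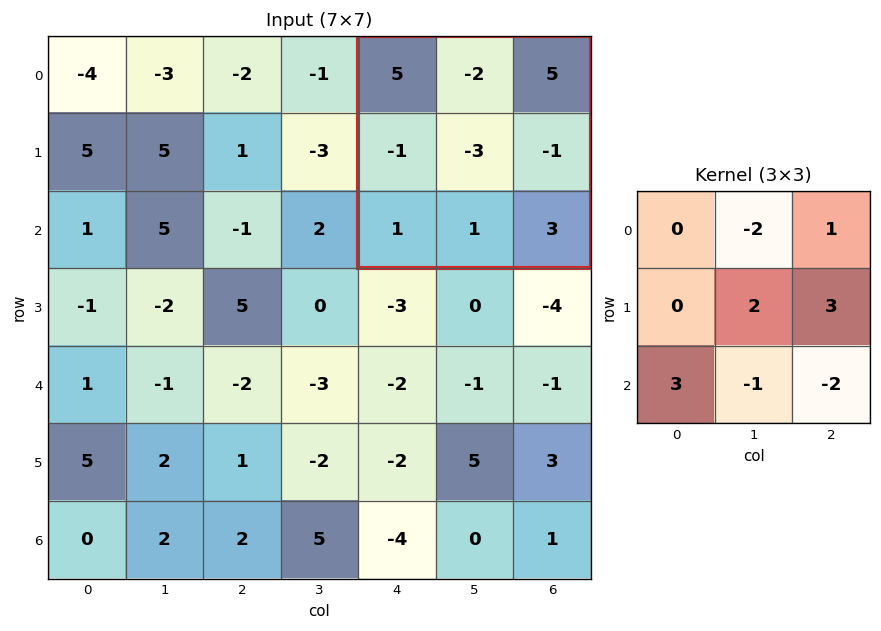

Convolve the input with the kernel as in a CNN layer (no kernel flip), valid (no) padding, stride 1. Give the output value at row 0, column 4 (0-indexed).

The receptive field on the input at this output position is [5 -2 5 / -1 -3 -1 / 1 1 3]. Elementwise product with the kernel and sum: -2·-2 + 5·1 + -3·2 + -1·3 + 1·3 + 1·-1 + 3·-2.

-4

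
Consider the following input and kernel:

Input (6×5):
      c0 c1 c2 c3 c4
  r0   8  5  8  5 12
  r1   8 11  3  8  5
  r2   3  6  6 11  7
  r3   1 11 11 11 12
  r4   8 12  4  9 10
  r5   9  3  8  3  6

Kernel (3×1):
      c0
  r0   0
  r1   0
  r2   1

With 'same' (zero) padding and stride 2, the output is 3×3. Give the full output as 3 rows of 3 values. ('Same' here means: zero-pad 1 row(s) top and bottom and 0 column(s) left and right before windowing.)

Output[0,0]: The receptive field on the zero-padded input at this output position is [0 / 8 / 8]. Elementwise product with the kernel and sum: 8·1.
Output[0,1]: The receptive field on the zero-padded input at this output position is [0 / 8 / 3]. Elementwise product with the kernel and sum: 3·1.

8 3 5
1 11 12
9 8 6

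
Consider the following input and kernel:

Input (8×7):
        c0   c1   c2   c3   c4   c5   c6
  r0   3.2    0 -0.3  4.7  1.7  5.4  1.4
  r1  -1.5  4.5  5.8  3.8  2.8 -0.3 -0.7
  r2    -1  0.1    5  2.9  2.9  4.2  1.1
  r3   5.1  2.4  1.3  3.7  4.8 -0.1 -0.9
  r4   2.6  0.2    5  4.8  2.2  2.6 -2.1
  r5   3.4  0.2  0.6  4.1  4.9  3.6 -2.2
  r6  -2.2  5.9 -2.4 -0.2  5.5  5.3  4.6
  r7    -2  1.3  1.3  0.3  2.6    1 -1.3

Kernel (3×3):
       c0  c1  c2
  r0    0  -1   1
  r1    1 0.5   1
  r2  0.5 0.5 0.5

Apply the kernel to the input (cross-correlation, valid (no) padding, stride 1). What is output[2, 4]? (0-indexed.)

The receptive field on the input at this output position is [2.9 4.2 1.1 / 4.8 -0.1 -0.9 / 2.2 2.6 -2.1]. Elementwise product with the kernel and sum: 4.2·-1 + 1.1·1 + 4.8·1 + -0.1·0.5 + -0.9·1 + 2.2·0.5 + 2.6·0.5 + -2.1·0.5.

2.1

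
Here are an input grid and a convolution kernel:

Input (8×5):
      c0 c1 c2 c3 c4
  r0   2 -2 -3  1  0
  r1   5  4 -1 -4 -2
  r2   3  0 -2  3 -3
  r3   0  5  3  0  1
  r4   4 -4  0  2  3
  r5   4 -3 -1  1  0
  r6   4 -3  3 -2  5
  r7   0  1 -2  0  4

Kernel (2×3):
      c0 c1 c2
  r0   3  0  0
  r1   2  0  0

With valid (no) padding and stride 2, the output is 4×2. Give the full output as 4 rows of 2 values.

Output[0,0]: The receptive field on the input at this output position is [2 -2 -3 / 5 4 -1]. Elementwise product with the kernel and sum: 2·3 + 5·2.

16 -11
9 0
20 -2
12 5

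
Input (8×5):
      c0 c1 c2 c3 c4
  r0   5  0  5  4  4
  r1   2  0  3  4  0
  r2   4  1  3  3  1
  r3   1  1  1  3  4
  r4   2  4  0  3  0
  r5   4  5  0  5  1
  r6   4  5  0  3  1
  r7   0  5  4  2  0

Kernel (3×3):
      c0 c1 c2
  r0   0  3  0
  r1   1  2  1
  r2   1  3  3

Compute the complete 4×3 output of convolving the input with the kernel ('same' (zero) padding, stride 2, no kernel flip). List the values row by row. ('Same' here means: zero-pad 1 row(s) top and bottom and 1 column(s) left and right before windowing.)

16 35 16
21 32 20
38 30 23
40 31 10

Output[0,0]: The receptive field on the zero-padded input at this output position is [0 0 0 / 0 5 0 / 0 2 0]. Elementwise product with the kernel and sum: 0·3 + 0·1 + 5·2 + 0·1 + 0·1 + 2·3 + 0·3.
Output[0,1]: The receptive field on the zero-padded input at this output position is [0 0 0 / 0 5 4 / 0 3 4]. Elementwise product with the kernel and sum: 0·3 + 0·1 + 5·2 + 4·1 + 0·1 + 3·3 + 4·3.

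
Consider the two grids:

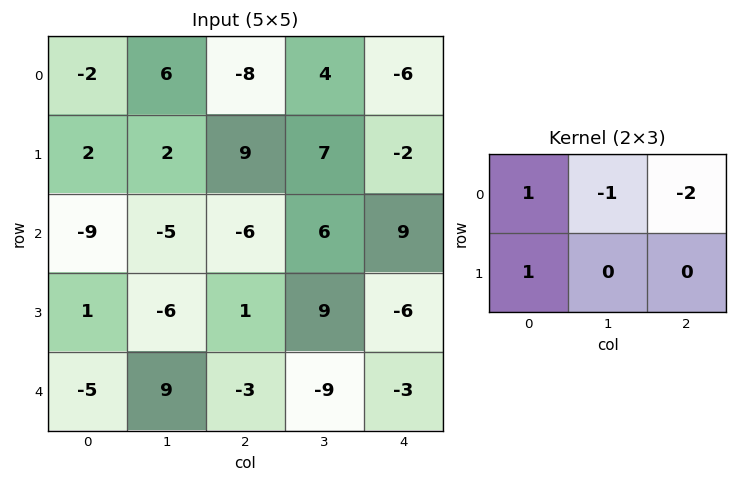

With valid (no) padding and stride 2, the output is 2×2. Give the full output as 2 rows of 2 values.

10 9
9 -29

Output[0,0]: The receptive field on the input at this output position is [-2 6 -8 / 2 2 9]. Elementwise product with the kernel and sum: -2·1 + 6·-1 + -8·-2 + 2·1.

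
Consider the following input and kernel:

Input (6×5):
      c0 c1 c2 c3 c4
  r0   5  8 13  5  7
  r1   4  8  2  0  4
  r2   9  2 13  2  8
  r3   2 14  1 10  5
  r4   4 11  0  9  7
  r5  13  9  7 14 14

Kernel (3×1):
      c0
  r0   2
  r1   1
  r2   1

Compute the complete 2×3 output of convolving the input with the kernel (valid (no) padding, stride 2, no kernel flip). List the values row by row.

23 41 26
24 27 28

Output[0,0]: The receptive field on the input at this output position is [5 / 4 / 9]. Elementwise product with the kernel and sum: 5·2 + 4·1 + 9·1.
Output[0,1]: The receptive field on the input at this output position is [13 / 2 / 13]. Elementwise product with the kernel and sum: 13·2 + 2·1 + 13·1.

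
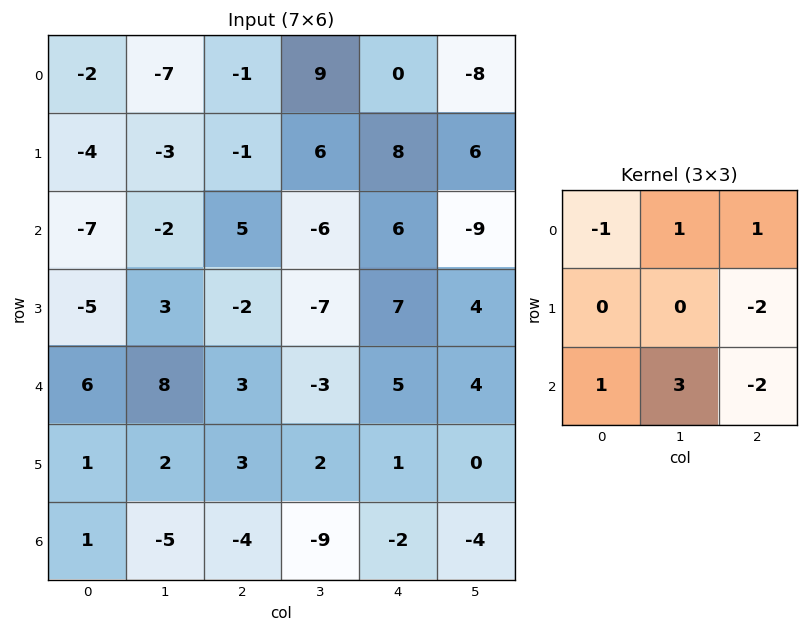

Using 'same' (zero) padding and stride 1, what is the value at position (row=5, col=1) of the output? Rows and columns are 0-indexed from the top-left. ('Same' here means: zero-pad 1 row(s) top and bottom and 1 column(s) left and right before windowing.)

-7

The receptive field on the zero-padded input at this output position is [6 8 3 / 1 2 3 / 1 -5 -4]. Elementwise product with the kernel and sum: 6·-1 + 8·1 + 3·1 + 3·-2 + 1·1 + -5·3 + -4·-2.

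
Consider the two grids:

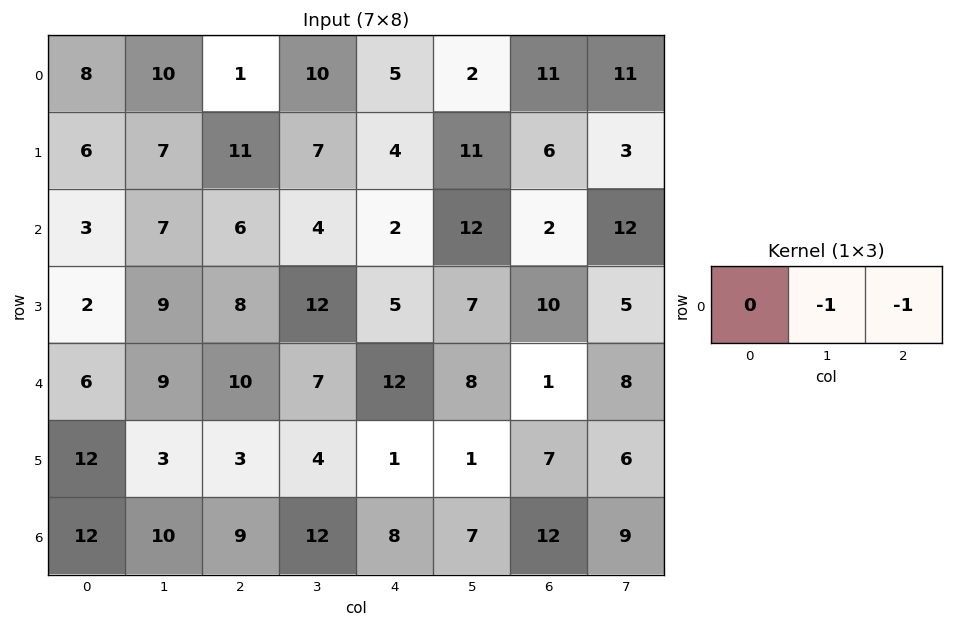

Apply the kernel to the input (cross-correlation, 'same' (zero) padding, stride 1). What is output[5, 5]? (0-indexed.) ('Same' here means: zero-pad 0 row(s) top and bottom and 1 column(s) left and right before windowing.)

-8

The receptive field on the zero-padded input at this output position is [1 1 7]. Elementwise product with the kernel and sum: 1·-1 + 7·-1.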